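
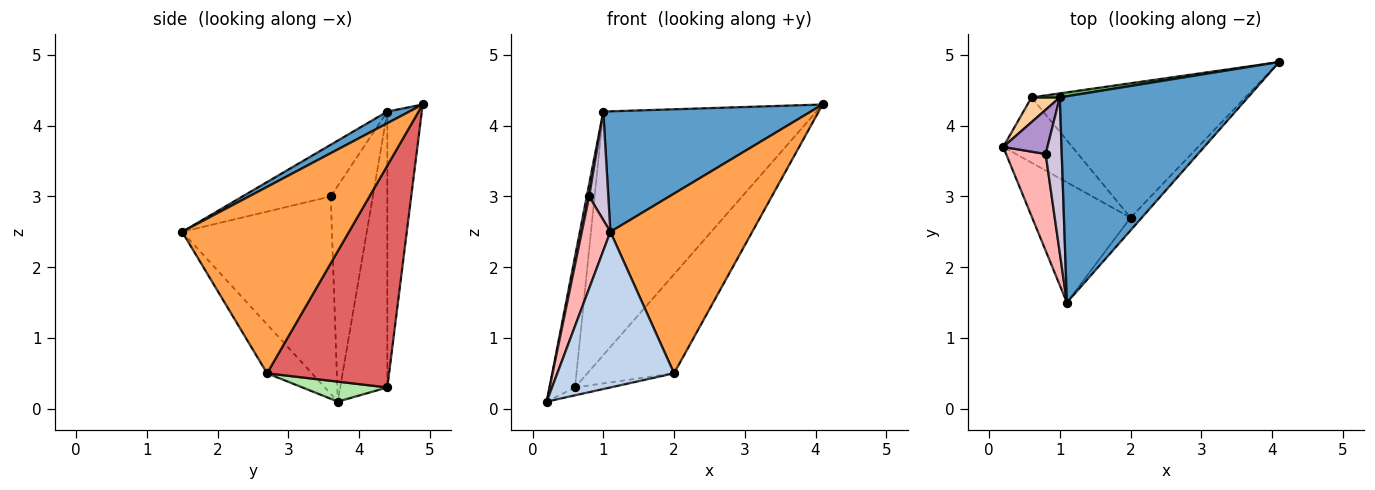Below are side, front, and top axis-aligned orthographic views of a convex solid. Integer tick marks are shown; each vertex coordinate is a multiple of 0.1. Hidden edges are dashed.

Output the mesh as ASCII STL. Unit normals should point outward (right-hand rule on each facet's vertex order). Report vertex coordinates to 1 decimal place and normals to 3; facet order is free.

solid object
 facet normal 0.053 -0.504 0.862
  outer loop
   vertex 1.0 4.4 4.2
   vertex 1.1 1.5 2.5
   vertex 4.1 4.9 4.3
  endloop
 endfacet
 facet normal -0.291 -0.757 -0.585
  outer loop
   vertex 2.0 2.7 0.5
   vertex 1.1 1.5 2.5
   vertex 0.2 3.7 0.1
  endloop
 endfacet
 facet normal 0.761 -0.647 -0.046
  outer loop
   vertex 2.0 2.7 0.5
   vertex 4.1 4.9 4.3
   vertex 1.1 1.5 2.5
  endloop
 endfacet
 facet normal -0.876 0.475 0.090
  outer loop
   vertex 0.6 4.4 0.3
   vertex 0.2 3.7 0.1
   vertex 1.0 4.4 4.2
  endloop
 endfacet
 facet normal -0.160 0.987 0.016
  outer loop
   vertex 0.6 4.4 0.3
   vertex 1.0 4.4 4.2
   vertex 4.1 4.9 4.3
  endloop
 endfacet
 facet normal 0.276 0.115 -0.954
  outer loop
   vertex 0.6 4.4 0.3
   vertex 2.0 2.7 0.5
   vertex 0.2 3.7 0.1
  endloop
 endfacet
 facet normal 0.641 0.455 -0.618
  outer loop
   vertex 0.6 4.4 0.3
   vertex 4.1 4.9 4.3
   vertex 2.0 2.7 0.5
  endloop
 endfacet
 facet normal -0.964 -0.184 0.193
  outer loop
   vertex 0.8 3.6 3.0
   vertex 0.2 3.7 0.1
   vertex 1.1 1.5 2.5
  endloop
 endfacet
 facet normal -0.978 -0.056 0.200
  outer loop
   vertex 0.8 3.6 3.0
   vertex 1.0 4.4 4.2
   vertex 0.2 3.7 0.1
  endloop
 endfacet
 facet normal -0.935 -0.203 0.291
  outer loop
   vertex 0.8 3.6 3.0
   vertex 1.1 1.5 2.5
   vertex 1.0 4.4 4.2
  endloop
 endfacet
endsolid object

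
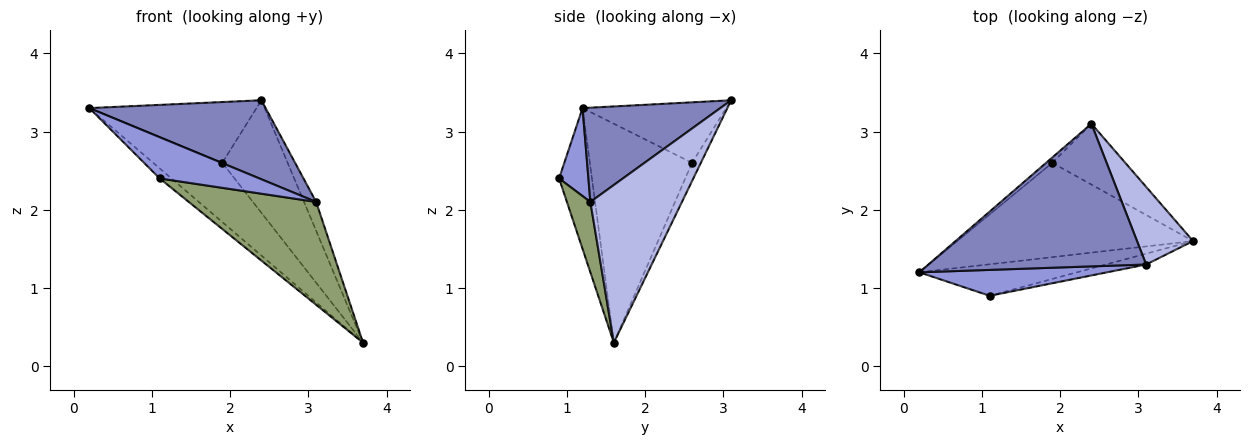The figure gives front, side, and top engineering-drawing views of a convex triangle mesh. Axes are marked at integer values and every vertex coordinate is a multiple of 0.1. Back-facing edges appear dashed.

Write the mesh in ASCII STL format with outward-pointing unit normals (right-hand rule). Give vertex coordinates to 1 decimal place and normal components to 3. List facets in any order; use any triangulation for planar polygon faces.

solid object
 facet normal -0.648 0.232 -0.725
  outer loop
   vertex 1.1 0.9 2.4
   vertex 0.2 1.2 3.3
   vertex 3.7 1.6 0.3
  endloop
 endfacet
 facet normal 0.354 -0.453 0.818
  outer loop
   vertex 3.1 1.3 2.1
   vertex 2.4 3.1 3.4
   vertex 0.2 1.2 3.3
  endloop
 endfacet
 facet normal 0.242 -0.822 0.516
  outer loop
   vertex 3.1 1.3 2.1
   vertex 0.2 1.2 3.3
   vertex 1.1 0.9 2.4
  endloop
 endfacet
 facet normal 0.935 0.124 0.332
  outer loop
   vertex 3.1 1.3 2.1
   vertex 3.7 1.6 0.3
   vertex 2.4 3.1 3.4
  endloop
 endfacet
 facet normal 0.180 -0.978 -0.103
  outer loop
   vertex 3.1 1.3 2.1
   vertex 1.1 0.9 2.4
   vertex 3.7 1.6 0.3
  endloop
 endfacet
 facet normal -0.618 0.418 -0.666
  outer loop
   vertex 1.9 2.6 2.6
   vertex 3.7 1.6 0.3
   vertex 0.2 1.2 3.3
  endloop
 endfacet
 facet normal -0.650 0.757 -0.066
  outer loop
   vertex 1.9 2.6 2.6
   vertex 0.2 1.2 3.3
   vertex 2.4 3.1 3.4
  endloop
 endfacet
 facet normal -0.118 0.874 -0.472
  outer loop
   vertex 1.9 2.6 2.6
   vertex 2.4 3.1 3.4
   vertex 3.7 1.6 0.3
  endloop
 endfacet
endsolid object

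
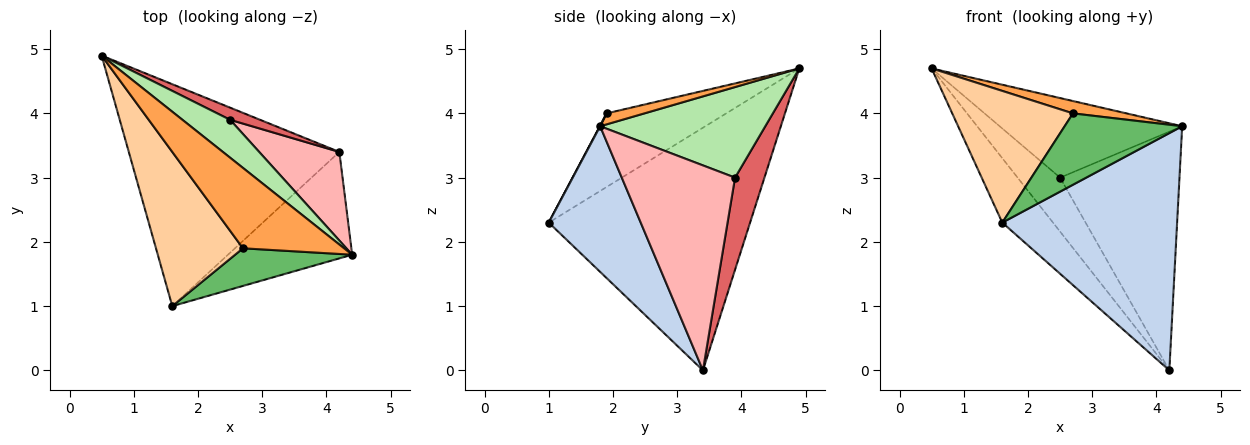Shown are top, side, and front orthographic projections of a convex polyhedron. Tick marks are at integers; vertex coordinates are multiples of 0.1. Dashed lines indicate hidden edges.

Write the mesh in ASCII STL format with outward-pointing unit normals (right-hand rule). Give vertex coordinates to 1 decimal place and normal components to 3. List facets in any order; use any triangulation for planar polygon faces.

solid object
 facet normal -0.742 0.187 -0.644
  outer loop
   vertex 4.2 3.4 0.0
   vertex 1.6 1.0 2.3
   vertex 0.5 4.9 4.7
  endloop
 endfacet
 facet normal 0.433 -0.823 -0.369
  outer loop
   vertex 4.2 3.4 0.0
   vertex 4.4 1.8 3.8
   vertex 1.6 1.0 2.3
  endloop
 endfacet
 facet normal 0.107 -0.151 0.983
  outer loop
   vertex 2.7 1.9 4.0
   vertex 4.4 1.8 3.8
   vertex 0.5 4.9 4.7
  endloop
 endfacet
 facet normal -0.541 -0.546 0.639
  outer loop
   vertex 2.7 1.9 4.0
   vertex 0.5 4.9 4.7
   vertex 1.6 1.0 2.3
  endloop
 endfacet
 facet normal 0.003 -0.885 0.466
  outer loop
   vertex 2.7 1.9 4.0
   vertex 1.6 1.0 2.3
   vertex 4.4 1.8 3.8
  endloop
 endfacet
 facet normal 0.633 0.699 0.333
  outer loop
   vertex 2.5 3.9 3.0
   vertex 0.5 4.9 4.7
   vertex 4.4 1.8 3.8
  endloop
 endfacet
 facet normal 0.559 0.809 0.182
  outer loop
   vertex 2.5 3.9 3.0
   vertex 4.2 3.4 0.0
   vertex 0.5 4.9 4.7
  endloop
 endfacet
 facet normal 0.665 0.700 0.260
  outer loop
   vertex 2.5 3.9 3.0
   vertex 4.4 1.8 3.8
   vertex 4.2 3.4 0.0
  endloop
 endfacet
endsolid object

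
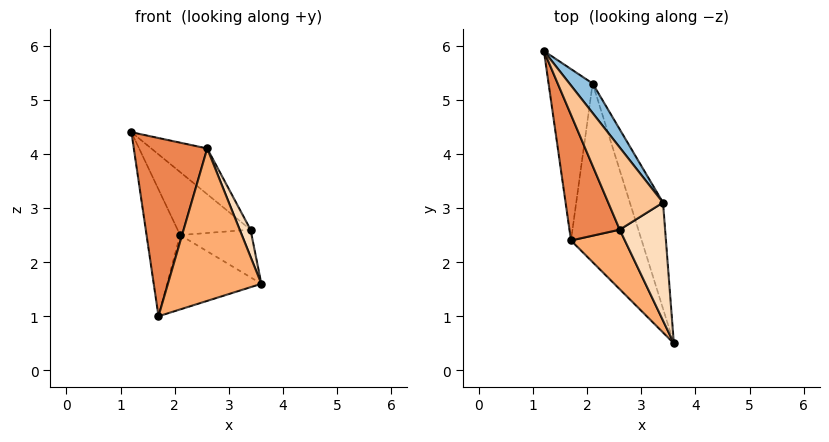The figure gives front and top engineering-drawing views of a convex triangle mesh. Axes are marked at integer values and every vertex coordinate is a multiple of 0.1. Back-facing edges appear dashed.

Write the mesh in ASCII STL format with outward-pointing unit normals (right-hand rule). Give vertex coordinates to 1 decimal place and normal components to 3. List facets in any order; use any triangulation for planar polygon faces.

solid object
 facet normal -0.793 0.363 -0.490
  outer loop
   vertex 2.1 5.3 2.5
   vertex 1.7 2.4 1.0
   vertex 1.2 5.9 4.4
  endloop
 endfacet
 facet normal 0.832 0.502 0.235
  outer loop
   vertex 2.1 5.3 2.5
   vertex 1.2 5.9 4.4
   vertex 3.4 3.1 2.6
  endloop
 endfacet
 facet normal 0.560 0.318 -0.765
  outer loop
   vertex 2.1 5.3 2.5
   vertex 3.6 0.5 1.6
   vertex 1.7 2.4 1.0
  endloop
 endfacet
 facet normal 0.607 0.326 -0.725
  outer loop
   vertex 2.1 5.3 2.5
   vertex 3.4 3.1 2.6
   vertex 3.6 0.5 1.6
  endloop
 endfacet
 facet normal -0.875 -0.396 0.279
  outer loop
   vertex 2.6 2.6 4.1
   vertex 1.2 5.9 4.4
   vertex 1.7 2.4 1.0
  endloop
 endfacet
 facet normal -0.723 -0.644 0.251
  outer loop
   vertex 2.6 2.6 4.1
   vertex 1.7 2.4 1.0
   vertex 3.6 0.5 1.6
  endloop
 endfacet
 facet normal 0.800 0.292 0.524
  outer loop
   vertex 2.6 2.6 4.1
   vertex 3.4 3.1 2.6
   vertex 1.2 5.9 4.4
  endloop
 endfacet
 facet normal 0.891 -0.101 0.442
  outer loop
   vertex 2.6 2.6 4.1
   vertex 3.6 0.5 1.6
   vertex 3.4 3.1 2.6
  endloop
 endfacet
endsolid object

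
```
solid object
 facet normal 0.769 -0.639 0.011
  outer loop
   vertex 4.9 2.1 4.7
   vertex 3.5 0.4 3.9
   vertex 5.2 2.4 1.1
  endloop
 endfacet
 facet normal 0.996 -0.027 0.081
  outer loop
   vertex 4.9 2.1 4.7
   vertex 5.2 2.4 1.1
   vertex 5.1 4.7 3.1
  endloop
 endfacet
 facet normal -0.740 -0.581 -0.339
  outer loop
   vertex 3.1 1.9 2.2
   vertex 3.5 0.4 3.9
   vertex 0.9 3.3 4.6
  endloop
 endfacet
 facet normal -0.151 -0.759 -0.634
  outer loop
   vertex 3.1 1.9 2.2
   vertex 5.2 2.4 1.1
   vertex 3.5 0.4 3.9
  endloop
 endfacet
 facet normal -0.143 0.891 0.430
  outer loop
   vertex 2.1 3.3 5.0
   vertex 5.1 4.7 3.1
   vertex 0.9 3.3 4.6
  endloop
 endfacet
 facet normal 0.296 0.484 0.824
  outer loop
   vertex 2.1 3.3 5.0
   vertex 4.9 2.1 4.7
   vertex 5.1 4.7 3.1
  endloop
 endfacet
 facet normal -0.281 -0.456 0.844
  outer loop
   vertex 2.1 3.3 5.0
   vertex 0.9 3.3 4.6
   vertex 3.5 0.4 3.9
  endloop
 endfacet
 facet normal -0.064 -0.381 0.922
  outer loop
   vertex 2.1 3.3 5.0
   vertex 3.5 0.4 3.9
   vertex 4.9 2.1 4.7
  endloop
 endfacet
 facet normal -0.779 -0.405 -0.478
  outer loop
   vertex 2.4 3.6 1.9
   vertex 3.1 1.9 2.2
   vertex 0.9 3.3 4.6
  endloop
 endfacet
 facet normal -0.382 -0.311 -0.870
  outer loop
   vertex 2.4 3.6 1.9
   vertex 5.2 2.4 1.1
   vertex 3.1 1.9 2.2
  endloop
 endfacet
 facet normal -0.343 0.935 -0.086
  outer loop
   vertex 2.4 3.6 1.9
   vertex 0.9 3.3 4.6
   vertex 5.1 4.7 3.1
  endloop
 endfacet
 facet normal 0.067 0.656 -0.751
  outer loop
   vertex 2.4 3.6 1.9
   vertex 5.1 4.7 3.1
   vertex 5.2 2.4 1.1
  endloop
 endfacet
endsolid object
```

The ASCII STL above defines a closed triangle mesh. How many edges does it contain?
18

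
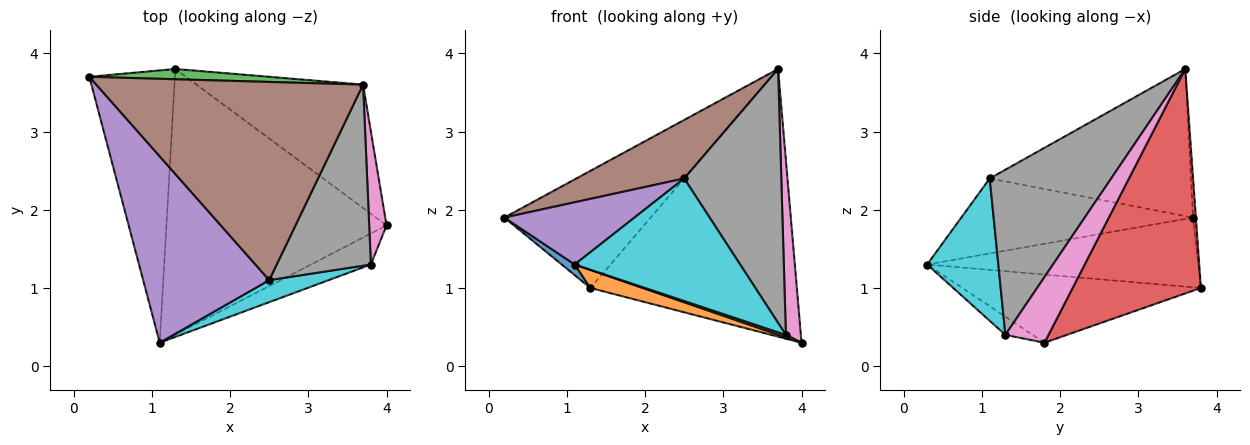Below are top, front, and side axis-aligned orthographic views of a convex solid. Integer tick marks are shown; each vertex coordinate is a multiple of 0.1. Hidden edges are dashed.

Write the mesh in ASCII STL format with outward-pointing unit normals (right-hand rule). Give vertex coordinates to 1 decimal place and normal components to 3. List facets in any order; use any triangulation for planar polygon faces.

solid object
 facet normal -0.631 -0.030 -0.775
  outer loop
   vertex 1.3 3.8 1.0
   vertex 1.1 0.3 1.3
   vertex 0.2 3.7 1.9
  endloop
 endfacet
 facet normal -0.295 -0.065 -0.953
  outer loop
   vertex 1.3 3.8 1.0
   vertex 4.0 1.8 0.3
   vertex 1.1 0.3 1.3
  endloop
 endfacet
 facet normal -0.019 0.996 0.087
  outer loop
   vertex 1.3 3.8 1.0
   vertex 0.2 3.7 1.9
   vertex 3.7 3.6 3.8
  endloop
 endfacet
 facet normal 0.491 0.791 -0.365
  outer loop
   vertex 1.3 3.8 1.0
   vertex 3.7 3.6 3.8
   vertex 4.0 1.8 0.3
  endloop
 endfacet
 facet normal -0.491 -0.276 0.826
  outer loop
   vertex 2.5 1.1 2.4
   vertex 0.2 3.7 1.9
   vertex 1.1 0.3 1.3
  endloop
 endfacet
 facet normal -0.467 -0.250 0.848
  outer loop
   vertex 2.5 1.1 2.4
   vertex 3.7 3.6 3.8
   vertex 0.2 3.7 1.9
  endloop
 endfacet
 facet normal 0.917 -0.318 0.242
  outer loop
   vertex 3.8 1.3 0.4
   vertex 4.0 1.8 0.3
   vertex 3.7 3.6 3.8
  endloop
 endfacet
 facet normal 0.714 -0.570 0.407
  outer loop
   vertex 3.8 1.3 0.4
   vertex 3.7 3.6 3.8
   vertex 2.5 1.1 2.4
  endloop
 endfacet
 facet normal -0.290 -0.075 -0.954
  outer loop
   vertex 3.8 1.3 0.4
   vertex 1.1 0.3 1.3
   vertex 4.0 1.8 0.3
  endloop
 endfacet
 facet normal 0.390 -0.906 0.163
  outer loop
   vertex 3.8 1.3 0.4
   vertex 2.5 1.1 2.4
   vertex 1.1 0.3 1.3
  endloop
 endfacet
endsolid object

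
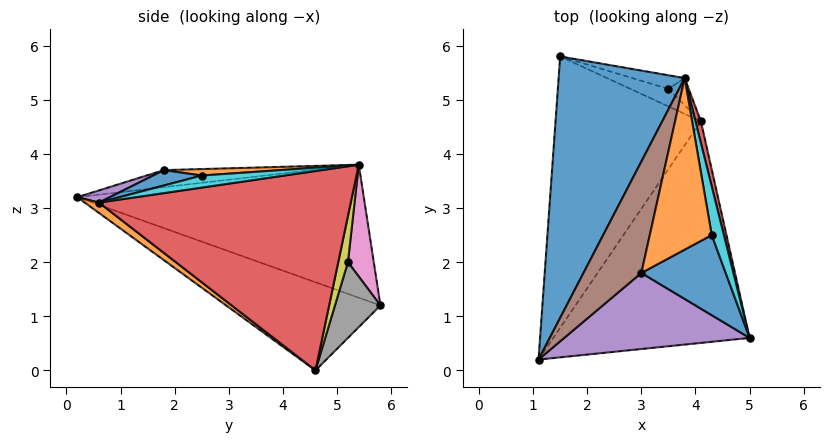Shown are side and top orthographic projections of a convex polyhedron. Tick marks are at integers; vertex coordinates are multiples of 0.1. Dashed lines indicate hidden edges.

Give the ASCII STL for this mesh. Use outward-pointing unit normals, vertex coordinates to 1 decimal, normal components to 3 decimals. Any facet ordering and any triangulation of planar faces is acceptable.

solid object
 facet normal -0.696 0.285 0.659
  outer loop
   vertex 3.8 5.4 3.8
   vertex 1.5 5.8 1.2
   vertex 1.1 0.2 3.2
  endloop
 endfacet
 facet normal 0.042 -0.606 -0.794
  outer loop
   vertex 4.1 4.6 0.0
   vertex 5.0 0.6 3.1
   vertex 1.1 0.2 3.2
  endloop
 endfacet
 facet normal -0.501 -0.259 -0.826
  outer loop
   vertex 4.1 4.6 0.0
   vertex 1.1 0.2 3.2
   vertex 1.5 5.8 1.2
  endloop
 endfacet
 facet normal 0.971 0.239 0.026
  outer loop
   vertex 4.1 4.6 0.0
   vertex 3.8 5.4 3.8
   vertex 5.0 0.6 3.1
  endloop
 endfacet
 facet normal 0.061 -0.363 0.930
  outer loop
   vertex 3.0 1.8 3.7
   vertex 1.1 0.2 3.2
   vertex 5.0 0.6 3.1
  endloop
 endfacet
 facet normal -0.283 0.036 0.959
  outer loop
   vertex 3.0 1.8 3.7
   vertex 3.8 5.4 3.8
   vertex 1.1 0.2 3.2
  endloop
 endfacet
 facet normal 0.342 0.926 -0.160
  outer loop
   vertex 3.5 5.2 2.0
   vertex 1.5 5.8 1.2
   vertex 3.8 5.4 3.8
  endloop
 endfacet
 facet normal 0.346 0.922 -0.173
  outer loop
   vertex 3.5 5.2 2.0
   vertex 4.1 4.6 0.0
   vertex 1.5 5.8 1.2
  endloop
 endfacet
 facet normal 0.370 0.915 -0.163
  outer loop
   vertex 3.5 5.2 2.0
   vertex 3.8 5.4 3.8
   vertex 4.1 4.6 0.0
  endloop
 endfacet
 facet normal 0.702 0.072 0.709
  outer loop
   vertex 4.3 2.5 3.6
   vertex 5.0 0.6 3.1
   vertex 3.8 5.4 3.8
  endloop
 endfacet
 facet normal 0.176 -0.189 0.966
  outer loop
   vertex 4.3 2.5 3.6
   vertex 3.0 1.8 3.7
   vertex 5.0 0.6 3.1
  endloop
 endfacet
 facet normal 0.104 -0.051 0.993
  outer loop
   vertex 4.3 2.5 3.6
   vertex 3.8 5.4 3.8
   vertex 3.0 1.8 3.7
  endloop
 endfacet
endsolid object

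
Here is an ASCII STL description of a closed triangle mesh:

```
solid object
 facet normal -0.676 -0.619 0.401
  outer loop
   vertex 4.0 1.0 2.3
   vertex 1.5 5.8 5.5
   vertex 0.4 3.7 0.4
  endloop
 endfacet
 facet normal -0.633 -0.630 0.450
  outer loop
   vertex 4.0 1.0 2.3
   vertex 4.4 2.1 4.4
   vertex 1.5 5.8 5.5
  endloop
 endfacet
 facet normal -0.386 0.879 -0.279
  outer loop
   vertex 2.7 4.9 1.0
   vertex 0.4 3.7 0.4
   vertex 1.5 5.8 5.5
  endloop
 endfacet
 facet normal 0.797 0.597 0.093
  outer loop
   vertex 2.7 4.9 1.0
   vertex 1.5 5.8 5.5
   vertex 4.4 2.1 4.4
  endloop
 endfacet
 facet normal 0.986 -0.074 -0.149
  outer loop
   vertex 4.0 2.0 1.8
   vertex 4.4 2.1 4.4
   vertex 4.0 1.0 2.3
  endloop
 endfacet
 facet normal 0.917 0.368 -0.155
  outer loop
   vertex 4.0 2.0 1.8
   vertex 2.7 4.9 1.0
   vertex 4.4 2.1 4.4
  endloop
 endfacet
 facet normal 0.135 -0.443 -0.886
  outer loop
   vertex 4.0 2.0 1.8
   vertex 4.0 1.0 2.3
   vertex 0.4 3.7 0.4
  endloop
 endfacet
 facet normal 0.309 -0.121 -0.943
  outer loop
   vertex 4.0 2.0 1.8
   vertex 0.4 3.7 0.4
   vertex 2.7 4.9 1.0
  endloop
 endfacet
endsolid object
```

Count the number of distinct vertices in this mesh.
6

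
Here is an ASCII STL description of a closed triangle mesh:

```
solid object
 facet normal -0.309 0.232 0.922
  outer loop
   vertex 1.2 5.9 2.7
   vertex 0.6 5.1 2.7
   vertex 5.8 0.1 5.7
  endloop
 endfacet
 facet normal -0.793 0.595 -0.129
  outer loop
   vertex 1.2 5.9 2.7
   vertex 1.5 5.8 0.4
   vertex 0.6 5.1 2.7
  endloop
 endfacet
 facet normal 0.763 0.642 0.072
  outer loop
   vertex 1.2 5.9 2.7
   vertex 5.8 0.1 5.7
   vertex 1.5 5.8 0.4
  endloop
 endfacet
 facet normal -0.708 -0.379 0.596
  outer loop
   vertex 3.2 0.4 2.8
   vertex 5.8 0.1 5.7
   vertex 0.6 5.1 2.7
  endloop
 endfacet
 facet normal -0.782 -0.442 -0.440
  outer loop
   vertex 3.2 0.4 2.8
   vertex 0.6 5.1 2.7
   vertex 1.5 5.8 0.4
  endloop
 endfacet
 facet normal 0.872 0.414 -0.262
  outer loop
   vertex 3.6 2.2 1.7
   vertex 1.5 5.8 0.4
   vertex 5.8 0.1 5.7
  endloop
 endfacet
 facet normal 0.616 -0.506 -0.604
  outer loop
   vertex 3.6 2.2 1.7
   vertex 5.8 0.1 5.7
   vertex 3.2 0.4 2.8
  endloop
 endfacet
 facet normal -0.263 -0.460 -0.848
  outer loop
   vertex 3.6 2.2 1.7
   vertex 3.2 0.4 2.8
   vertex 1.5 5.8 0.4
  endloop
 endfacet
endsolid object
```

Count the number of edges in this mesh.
12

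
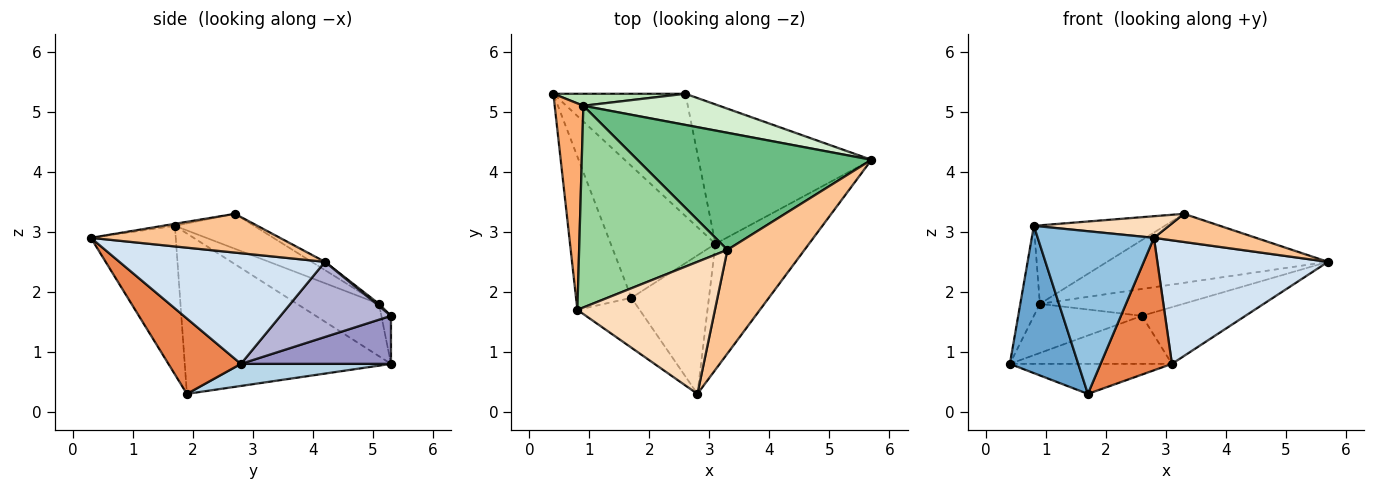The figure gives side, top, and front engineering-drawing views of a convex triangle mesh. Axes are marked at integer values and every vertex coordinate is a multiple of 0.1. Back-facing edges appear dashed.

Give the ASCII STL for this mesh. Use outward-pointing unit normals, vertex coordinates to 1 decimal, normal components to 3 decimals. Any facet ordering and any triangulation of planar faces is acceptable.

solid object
 facet normal -0.902 -0.299 -0.311
  outer loop
   vertex 0.8 1.7 3.1
   vertex 0.4 5.3 0.8
   vertex 1.7 1.9 0.3
  endloop
 endfacet
 facet normal -0.573 -0.784 -0.240
  outer loop
   vertex 0.8 1.7 3.1
   vertex 1.7 1.9 0.3
   vertex 2.8 0.3 2.9
  endloop
 endfacet
 facet normal 0.201 0.217 -0.955
  outer loop
   vertex 3.1 2.8 0.8
   vertex 1.7 1.9 0.3
   vertex 0.4 5.3 0.8
  endloop
 endfacet
 facet normal 0.645 -0.535 -0.545
  outer loop
   vertex 3.1 2.8 0.8
   vertex 5.7 4.2 2.5
   vertex 2.8 0.3 2.9
  endloop
 endfacet
 facet normal 0.575 -0.566 -0.591
  outer loop
   vertex 3.1 2.8 0.8
   vertex 2.8 0.3 2.9
   vertex 1.7 1.9 0.3
  endloop
 endfacet
 facet normal -0.858 0.205 0.470
  outer loop
   vertex 0.9 5.1 1.8
   vertex 0.4 5.3 0.8
   vertex 0.8 1.7 3.1
  endloop
 endfacet
 facet normal 0.437 -0.236 0.868
  outer loop
   vertex 3.3 2.7 3.3
   vertex 2.8 0.3 2.9
   vertex 5.7 4.2 2.5
  endloop
 endfacet
 facet normal -0.014 -0.161 0.987
  outer loop
   vertex 3.3 2.7 3.3
   vertex 0.8 1.7 3.1
   vertex 2.8 0.3 2.9
  endloop
 endfacet
 facet normal -0.030 0.508 0.861
  outer loop
   vertex 3.3 2.7 3.3
   vertex 5.7 4.2 2.5
   vertex 0.9 5.1 1.8
  endloop
 endfacet
 facet normal -0.215 0.354 0.910
  outer loop
   vertex 3.3 2.7 3.3
   vertex 0.9 5.1 1.8
   vertex 0.8 1.7 3.1
  endloop
 endfacet
 facet normal -0.086 0.968 0.237
  outer loop
   vertex 2.6 5.3 1.6
   vertex 0.4 5.3 0.8
   vertex 0.9 5.1 1.8
  endloop
 endfacet
 facet normal 0.012 0.653 0.757
  outer loop
   vertex 2.6 5.3 1.6
   vertex 0.9 5.1 1.8
   vertex 5.7 4.2 2.5
  endloop
 endfacet
 facet normal 0.321 0.346 -0.882
  outer loop
   vertex 2.6 5.3 1.6
   vertex 3.1 2.8 0.8
   vertex 0.4 5.3 0.8
  endloop
 endfacet
 facet normal 0.374 0.350 -0.859
  outer loop
   vertex 2.6 5.3 1.6
   vertex 5.7 4.2 2.5
   vertex 3.1 2.8 0.8
  endloop
 endfacet
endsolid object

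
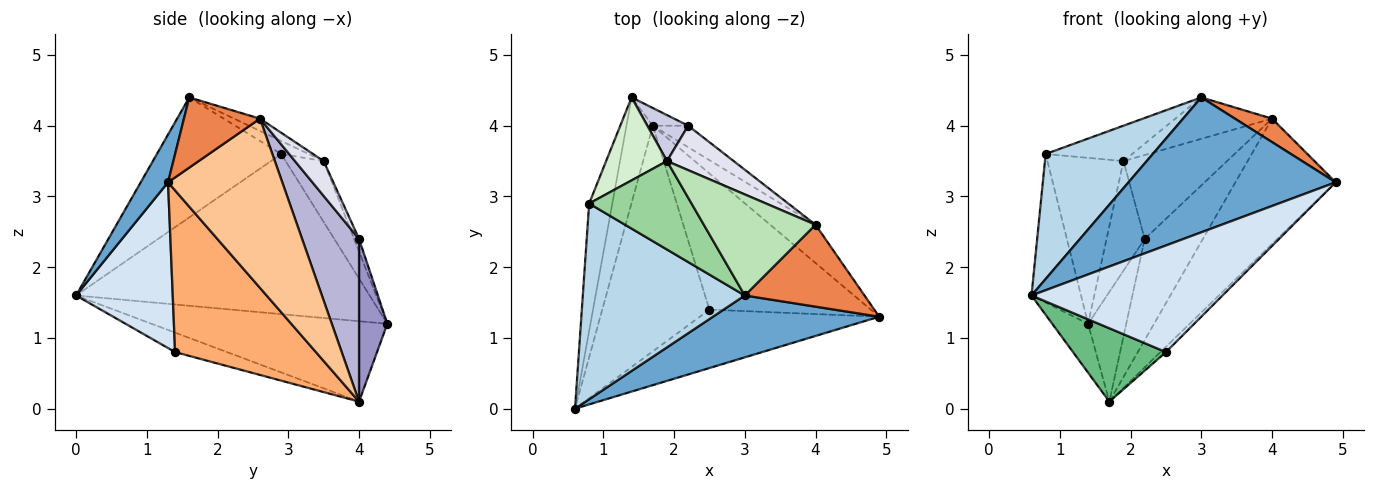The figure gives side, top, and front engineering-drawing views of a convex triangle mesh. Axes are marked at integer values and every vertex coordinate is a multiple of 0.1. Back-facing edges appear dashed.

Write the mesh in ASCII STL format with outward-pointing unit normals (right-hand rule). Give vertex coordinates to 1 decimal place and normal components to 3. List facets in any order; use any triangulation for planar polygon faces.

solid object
 facet normal 0.119 -0.903 0.414
  outer loop
   vertex 3.0 1.6 4.4
   vertex 0.6 0.0 1.6
   vertex 4.9 1.3 3.2
  endloop
 endfacet
 facet normal -0.976 0.165 -0.141
  outer loop
   vertex 0.8 2.9 3.6
   vertex 1.4 4.4 1.2
   vertex 0.6 0.0 1.6
  endloop
 endfacet
 facet normal -0.530 -0.456 0.715
  outer loop
   vertex 0.8 2.9 3.6
   vertex 0.6 0.0 1.6
   vertex 3.0 1.6 4.4
  endloop
 endfacet
 facet normal 0.406 -0.802 -0.439
  outer loop
   vertex 2.5 1.4 0.8
   vertex 4.9 1.3 3.2
   vertex 0.6 0.0 1.6
  endloop
 endfacet
 facet normal 0.491 -0.240 0.837
  outer loop
   vertex 4.0 2.6 4.1
   vertex 3.0 1.6 4.4
   vertex 4.9 1.3 3.2
  endloop
 endfacet
 facet normal 0.707 0.028 -0.706
  outer loop
   vertex 1.7 4.0 0.1
   vertex 4.9 1.3 3.2
   vertex 2.5 1.4 0.8
  endloop
 endfacet
 facet normal 0.737 0.647 -0.197
  outer loop
   vertex 1.7 4.0 0.1
   vertex 4.0 2.6 4.1
   vertex 4.9 1.3 3.2
  endloop
 endfacet
 facet normal -0.940 0.143 -0.308
  outer loop
   vertex 1.7 4.0 0.1
   vertex 0.6 0.0 1.6
   vertex 1.4 4.4 1.2
  endloop
 endfacet
 facet normal -0.170 -0.305 -0.937
  outer loop
   vertex 1.7 4.0 0.1
   vertex 2.5 1.4 0.8
   vertex 0.6 0.0 1.6
  endloop
 endfacet
 facet normal -0.117 0.369 0.922
  outer loop
   vertex 1.9 3.5 3.5
   vertex 0.8 2.9 3.6
   vertex 3.0 1.6 4.4
  endloop
 endfacet
 facet normal -0.101 0.377 0.920
  outer loop
   vertex 1.9 3.5 3.5
   vertex 3.0 1.6 4.4
   vertex 4.0 2.6 4.1
  endloop
 endfacet
 facet normal -0.408 0.816 0.408
  outer loop
   vertex 1.9 3.5 3.5
   vertex 1.4 4.4 1.2
   vertex 0.8 2.9 3.6
  endloop
 endfacet
 facet normal 0.591 0.796 -0.128
  outer loop
   vertex 2.2 4.0 2.4
   vertex 1.7 4.0 0.1
   vertex 1.4 4.4 1.2
  endloop
 endfacet
 facet normal 0.692 0.707 -0.150
  outer loop
   vertex 2.2 4.0 2.4
   vertex 4.0 2.6 4.1
   vertex 1.7 4.0 0.1
  endloop
 endfacet
 facet normal -0.118 0.916 0.384
  outer loop
   vertex 2.2 4.0 2.4
   vertex 1.4 4.4 1.2
   vertex 1.9 3.5 3.5
  endloop
 endfacet
 facet normal 0.238 0.858 0.455
  outer loop
   vertex 2.2 4.0 2.4
   vertex 1.9 3.5 3.5
   vertex 4.0 2.6 4.1
  endloop
 endfacet
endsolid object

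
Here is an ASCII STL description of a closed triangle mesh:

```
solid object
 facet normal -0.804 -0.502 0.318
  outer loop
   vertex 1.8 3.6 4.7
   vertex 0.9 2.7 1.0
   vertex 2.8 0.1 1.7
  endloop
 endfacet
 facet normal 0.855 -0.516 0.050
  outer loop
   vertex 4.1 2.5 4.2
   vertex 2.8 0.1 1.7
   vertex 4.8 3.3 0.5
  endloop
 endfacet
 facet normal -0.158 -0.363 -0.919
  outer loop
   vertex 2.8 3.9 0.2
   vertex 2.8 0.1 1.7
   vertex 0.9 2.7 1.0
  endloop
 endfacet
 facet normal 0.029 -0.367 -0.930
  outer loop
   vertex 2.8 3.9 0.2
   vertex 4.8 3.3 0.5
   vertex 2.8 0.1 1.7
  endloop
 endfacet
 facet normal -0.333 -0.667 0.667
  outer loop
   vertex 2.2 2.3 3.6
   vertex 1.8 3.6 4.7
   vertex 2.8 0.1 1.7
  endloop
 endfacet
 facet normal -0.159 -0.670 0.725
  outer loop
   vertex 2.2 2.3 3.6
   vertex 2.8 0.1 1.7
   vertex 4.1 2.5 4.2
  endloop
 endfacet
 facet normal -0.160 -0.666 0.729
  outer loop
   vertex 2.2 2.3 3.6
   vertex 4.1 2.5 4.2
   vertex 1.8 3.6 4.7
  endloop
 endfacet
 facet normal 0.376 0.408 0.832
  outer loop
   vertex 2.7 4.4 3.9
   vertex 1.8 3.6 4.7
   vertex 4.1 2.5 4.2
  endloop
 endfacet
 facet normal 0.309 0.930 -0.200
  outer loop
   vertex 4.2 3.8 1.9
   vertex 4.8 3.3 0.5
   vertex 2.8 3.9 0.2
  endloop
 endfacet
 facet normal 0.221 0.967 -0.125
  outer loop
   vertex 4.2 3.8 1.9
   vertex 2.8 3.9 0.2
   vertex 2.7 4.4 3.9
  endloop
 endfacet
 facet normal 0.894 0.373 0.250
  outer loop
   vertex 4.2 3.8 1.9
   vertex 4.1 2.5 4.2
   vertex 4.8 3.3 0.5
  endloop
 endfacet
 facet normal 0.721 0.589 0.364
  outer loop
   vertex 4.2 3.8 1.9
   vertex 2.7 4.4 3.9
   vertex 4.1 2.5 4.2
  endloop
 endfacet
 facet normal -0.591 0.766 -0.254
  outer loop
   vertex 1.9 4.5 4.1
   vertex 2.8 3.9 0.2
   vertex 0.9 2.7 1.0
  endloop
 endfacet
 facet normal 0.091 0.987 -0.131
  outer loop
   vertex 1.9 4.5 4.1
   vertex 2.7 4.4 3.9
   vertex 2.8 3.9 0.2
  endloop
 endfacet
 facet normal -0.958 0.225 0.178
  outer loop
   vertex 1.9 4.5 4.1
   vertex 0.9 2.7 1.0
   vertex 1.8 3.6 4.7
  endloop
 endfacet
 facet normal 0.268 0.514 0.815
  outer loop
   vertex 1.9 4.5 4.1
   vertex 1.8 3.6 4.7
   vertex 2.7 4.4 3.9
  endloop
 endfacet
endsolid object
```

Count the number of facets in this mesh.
16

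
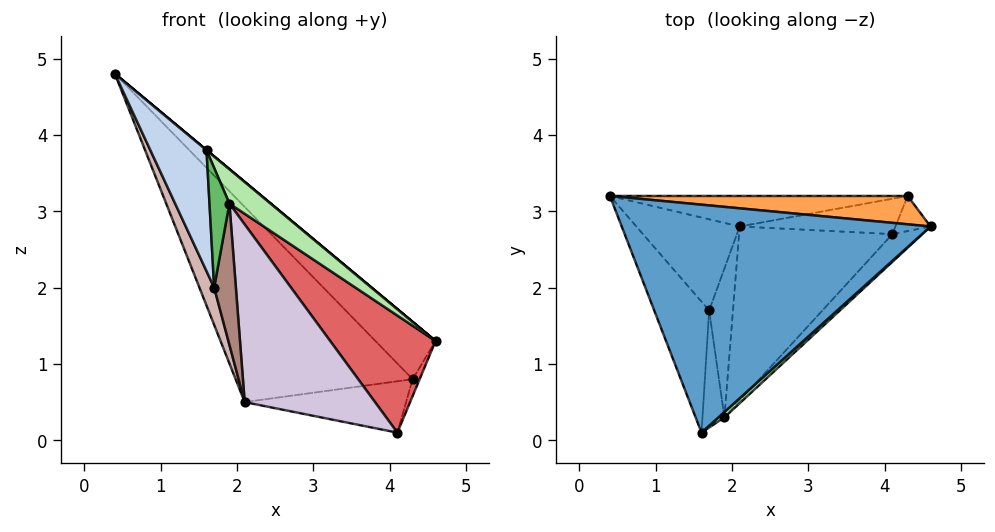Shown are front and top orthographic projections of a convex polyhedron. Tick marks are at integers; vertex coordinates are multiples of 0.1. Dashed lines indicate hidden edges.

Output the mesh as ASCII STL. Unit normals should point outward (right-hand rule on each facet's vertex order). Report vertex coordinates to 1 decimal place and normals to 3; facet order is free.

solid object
 facet normal 0.640 0.000 0.768
  outer loop
   vertex 1.6 0.1 3.8
   vertex 4.6 2.8 1.3
   vertex 0.4 3.2 4.8
  endloop
 endfacet
 facet normal -0.921 -0.264 -0.286
  outer loop
   vertex 1.7 1.7 2.0
   vertex 1.6 0.1 3.8
   vertex 0.4 3.2 4.8
  endloop
 endfacet
 facet normal 0.414 0.816 0.404
  outer loop
   vertex 4.3 3.2 0.8
   vertex 0.4 3.2 4.8
   vertex 4.6 2.8 1.3
  endloop
 endfacet
 facet normal 0.901 0.187 -0.391
  outer loop
   vertex 4.3 3.2 0.8
   vertex 4.6 2.8 1.3
   vertex 4.1 2.7 0.1
  endloop
 endfacet
 facet normal -0.756 -0.468 -0.458
  outer loop
   vertex 1.9 0.3 3.1
   vertex 1.6 0.1 3.8
   vertex 1.7 1.7 2.0
  endloop
 endfacet
 facet normal 0.713 -0.693 0.108
  outer loop
   vertex 1.9 0.3 3.1
   vertex 4.6 2.8 1.3
   vertex 1.6 0.1 3.8
  endloop
 endfacet
 facet normal 0.599 -0.779 -0.185
  outer loop
   vertex 1.9 0.3 3.1
   vertex 4.1 2.7 0.1
   vertex 4.6 2.8 1.3
  endloop
 endfacet
 facet normal -0.072 0.821 -0.566
  outer loop
   vertex 2.1 2.8 0.5
   vertex 4.3 3.2 0.8
   vertex 4.1 2.7 0.1
  endloop
 endfacet
 facet normal -0.157 0.976 -0.153
  outer loop
   vertex 2.1 2.8 0.5
   vertex 0.4 3.2 4.8
   vertex 4.3 3.2 0.8
  endloop
 endfacet
 facet normal -0.173 -0.703 -0.690
  outer loop
   vertex 2.1 2.8 0.5
   vertex 4.1 2.7 0.1
   vertex 1.9 0.3 3.1
  endloop
 endfacet
 facet normal -0.638 -0.530 -0.559
  outer loop
   vertex 2.1 2.8 0.5
   vertex 1.9 0.3 3.1
   vertex 1.7 1.7 2.0
  endloop
 endfacet
 facet normal -0.925 -0.144 -0.352
  outer loop
   vertex 2.1 2.8 0.5
   vertex 1.7 1.7 2.0
   vertex 0.4 3.2 4.8
  endloop
 endfacet
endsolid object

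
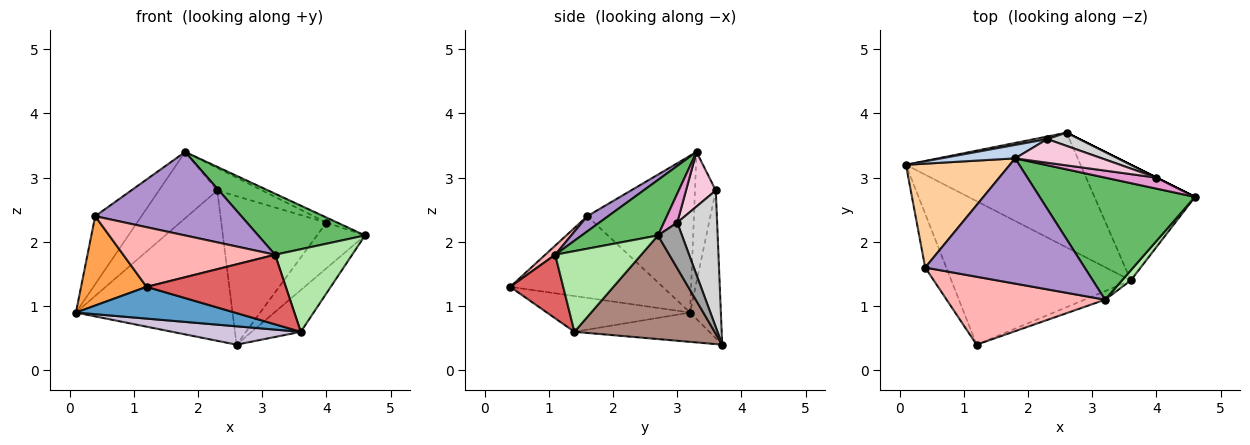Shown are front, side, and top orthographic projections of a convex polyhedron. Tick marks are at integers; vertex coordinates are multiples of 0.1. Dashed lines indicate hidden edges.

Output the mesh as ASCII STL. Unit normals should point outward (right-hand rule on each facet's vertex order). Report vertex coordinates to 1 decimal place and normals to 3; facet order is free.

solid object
 facet normal -0.191 -0.212 -0.958
  outer loop
   vertex 3.6 1.4 0.6
   vertex 1.2 0.4 1.3
   vertex 0.1 3.2 0.9
  endloop
 endfacet
 facet normal -0.330 0.925 0.187
  outer loop
   vertex 2.3 3.6 2.8
   vertex 0.1 3.2 0.9
   vertex 1.8 3.3 3.4
  endloop
 endfacet
 facet normal -0.894 -0.384 -0.231
  outer loop
   vertex 0.4 1.6 2.4
   vertex 0.1 3.2 0.9
   vertex 1.2 0.4 1.3
  endloop
 endfacet
 facet normal -0.784 0.340 0.519
  outer loop
   vertex 0.4 1.6 2.4
   vertex 1.8 3.3 3.4
   vertex 0.1 3.2 0.9
  endloop
 endfacet
 facet normal 0.304 -0.426 0.852
  outer loop
   vertex 3.2 1.1 1.8
   vertex 4.6 2.7 2.1
   vertex 1.8 3.3 3.4
  endloop
 endfacet
 facet normal 0.742 -0.665 0.081
  outer loop
   vertex 3.2 1.1 1.8
   vertex 3.6 1.4 0.6
   vertex 4.6 2.7 2.1
  endloop
 endfacet
 facet normal 0.354 -0.928 -0.114
  outer loop
   vertex 3.2 1.1 1.8
   vertex 1.2 0.4 1.3
   vertex 3.6 1.4 0.6
  endloop
 endfacet
 facet normal 0.043 -0.659 0.751
  outer loop
   vertex 3.2 1.1 1.8
   vertex 0.4 1.6 2.4
   vertex 1.2 0.4 1.3
  endloop
 endfacet
 facet normal 0.079 -0.553 0.829
  outer loop
   vertex 3.2 1.1 1.8
   vertex 1.8 3.3 3.4
   vertex 0.4 1.6 2.4
  endloop
 endfacet
 facet normal -0.164 -0.156 -0.974
  outer loop
   vertex 2.6 3.7 0.4
   vertex 3.6 1.4 0.6
   vertex 0.1 3.2 0.9
  endloop
 endfacet
 facet normal 0.696 0.244 -0.675
  outer loop
   vertex 2.6 3.7 0.4
   vertex 4.6 2.7 2.1
   vertex 3.6 1.4 0.6
  endloop
 endfacet
 facet normal -0.193 0.981 0.017
  outer loop
   vertex 2.6 3.7 0.4
   vertex 0.1 3.2 0.9
   vertex 2.3 3.6 2.8
  endloop
 endfacet
 facet normal 0.455 0.371 0.809
  outer loop
   vertex 4.0 3.0 2.3
   vertex 1.8 3.3 3.4
   vertex 4.6 2.7 2.1
  endloop
 endfacet
 facet normal 0.415 0.627 0.659
  outer loop
   vertex 4.0 3.0 2.3
   vertex 2.3 3.6 2.8
   vertex 1.8 3.3 3.4
  endloop
 endfacet
 facet normal 0.447 0.894 0.000
  outer loop
   vertex 4.0 3.0 2.3
   vertex 4.6 2.7 2.1
   vertex 2.6 3.7 0.4
  endloop
 endfacet
 facet normal 0.353 0.932 0.083
  outer loop
   vertex 4.0 3.0 2.3
   vertex 2.6 3.7 0.4
   vertex 2.3 3.6 2.8
  endloop
 endfacet
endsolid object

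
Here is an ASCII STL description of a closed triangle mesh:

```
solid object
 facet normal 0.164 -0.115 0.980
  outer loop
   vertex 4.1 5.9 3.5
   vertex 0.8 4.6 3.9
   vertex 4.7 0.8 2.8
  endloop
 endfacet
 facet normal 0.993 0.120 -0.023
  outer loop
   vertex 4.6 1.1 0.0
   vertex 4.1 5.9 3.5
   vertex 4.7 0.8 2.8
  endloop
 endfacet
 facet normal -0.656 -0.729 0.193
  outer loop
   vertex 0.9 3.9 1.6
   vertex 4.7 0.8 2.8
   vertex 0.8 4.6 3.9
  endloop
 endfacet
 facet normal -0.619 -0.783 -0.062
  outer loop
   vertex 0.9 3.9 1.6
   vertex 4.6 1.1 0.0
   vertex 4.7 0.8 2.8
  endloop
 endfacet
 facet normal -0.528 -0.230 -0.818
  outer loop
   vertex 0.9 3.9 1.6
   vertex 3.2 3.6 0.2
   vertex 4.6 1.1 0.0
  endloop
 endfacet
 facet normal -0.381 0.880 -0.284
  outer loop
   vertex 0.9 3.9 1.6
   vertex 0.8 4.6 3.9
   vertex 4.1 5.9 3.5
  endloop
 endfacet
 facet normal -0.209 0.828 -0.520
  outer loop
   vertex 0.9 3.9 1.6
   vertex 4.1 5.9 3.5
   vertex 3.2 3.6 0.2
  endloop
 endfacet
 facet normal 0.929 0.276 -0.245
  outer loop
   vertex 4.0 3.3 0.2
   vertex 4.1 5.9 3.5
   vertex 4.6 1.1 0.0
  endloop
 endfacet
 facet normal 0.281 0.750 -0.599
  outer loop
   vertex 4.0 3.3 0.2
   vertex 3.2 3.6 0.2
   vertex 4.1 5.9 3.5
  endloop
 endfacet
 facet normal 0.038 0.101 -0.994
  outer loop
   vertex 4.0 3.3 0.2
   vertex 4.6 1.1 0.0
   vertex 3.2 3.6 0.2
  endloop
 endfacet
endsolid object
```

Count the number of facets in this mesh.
10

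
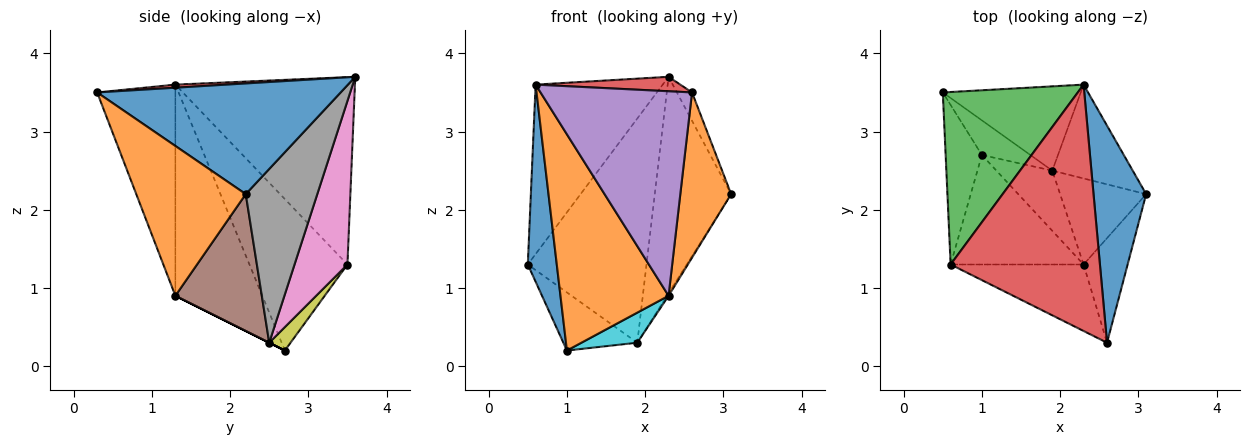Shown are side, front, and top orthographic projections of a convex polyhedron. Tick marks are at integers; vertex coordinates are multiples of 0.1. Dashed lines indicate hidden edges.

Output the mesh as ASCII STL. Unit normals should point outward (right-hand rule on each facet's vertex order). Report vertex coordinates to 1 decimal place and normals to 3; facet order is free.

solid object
 facet normal 0.902 0.056 0.429
  outer loop
   vertex 2.3 3.6 3.7
   vertex 2.6 0.3 3.5
   vertex 3.1 2.2 2.2
  endloop
 endfacet
 facet normal 0.876 -0.407 -0.258
  outer loop
   vertex 2.3 1.3 0.9
   vertex 3.1 2.2 2.2
   vertex 2.6 0.3 3.5
  endloop
 endfacet
 facet normal -0.704 0.498 0.507
  outer loop
   vertex 0.6 1.3 3.6
   vertex 2.3 3.6 3.7
   vertex 0.5 3.5 1.3
  endloop
 endfacet
 facet normal 0.021 -0.059 0.998
  outer loop
   vertex 0.6 1.3 3.6
   vertex 2.6 0.3 3.5
   vertex 2.3 3.6 3.7
  endloop
 endfacet
 facet normal -0.441 -0.854 -0.277
  outer loop
   vertex 0.6 1.3 3.6
   vertex 2.3 1.3 0.9
   vertex 2.6 0.3 3.5
  endloop
 endfacet
 facet normal 0.847 0.016 -0.532
  outer loop
   vertex 1.9 2.5 0.3
   vertex 3.1 2.2 2.2
   vertex 2.3 1.3 0.9
  endloop
 endfacet
 facet normal 0.385 0.864 -0.325
  outer loop
   vertex 1.9 2.5 0.3
   vertex 0.5 3.5 1.3
   vertex 2.3 3.6 3.7
  endloop
 endfacet
 facet normal 0.652 0.696 -0.302
  outer loop
   vertex 1.9 2.5 0.3
   vertex 2.3 3.6 3.7
   vertex 3.1 2.2 2.2
  endloop
 endfacet
 facet normal 0.241 0.834 -0.497
  outer loop
   vertex 1.0 2.7 0.2
   vertex 0.5 3.5 1.3
   vertex 1.9 2.5 0.3
  endloop
 endfacet
 facet normal 0.000 -0.447 -0.894
  outer loop
   vertex 1.0 2.7 0.2
   vertex 1.9 2.5 0.3
   vertex 2.3 1.3 0.9
  endloop
 endfacet
 facet normal -0.935 -0.276 -0.224
  outer loop
   vertex 1.0 2.7 0.2
   vertex 0.6 1.3 3.6
   vertex 0.5 3.5 1.3
  endloop
 endfacet
 facet normal -0.583 -0.725 -0.367
  outer loop
   vertex 1.0 2.7 0.2
   vertex 2.3 1.3 0.9
   vertex 0.6 1.3 3.6
  endloop
 endfacet
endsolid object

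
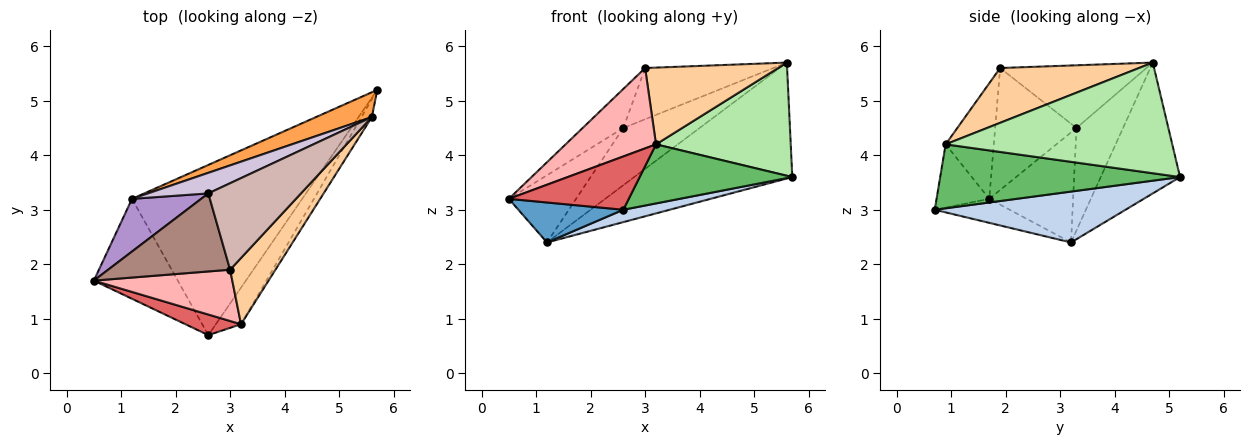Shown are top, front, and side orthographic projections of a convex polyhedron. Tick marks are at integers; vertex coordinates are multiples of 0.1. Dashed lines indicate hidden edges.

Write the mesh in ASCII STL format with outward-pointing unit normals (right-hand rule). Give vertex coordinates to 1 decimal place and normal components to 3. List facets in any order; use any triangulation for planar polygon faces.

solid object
 facet normal -0.256 -0.359 -0.897
  outer loop
   vertex 1.2 3.2 2.4
   vertex 2.6 0.7 3.0
   vertex 0.5 1.7 3.2
  endloop
 endfacet
 facet normal 0.286 -0.069 -0.956
  outer loop
   vertex 1.2 3.2 2.4
   vertex 5.7 5.2 3.6
   vertex 2.6 0.7 3.0
  endloop
 endfacet
 facet normal -0.440 0.878 0.188
  outer loop
   vertex 1.2 3.2 2.4
   vertex 5.6 4.7 5.7
   vertex 5.7 5.2 3.6
  endloop
 endfacet
 facet normal 0.620 -0.594 0.513
  outer loop
   vertex 3.2 0.9 4.2
   vertex 5.6 4.7 5.7
   vertex 3.0 1.9 5.6
  endloop
 endfacet
 facet normal 0.801 -0.509 -0.315
  outer loop
   vertex 3.2 0.9 4.2
   vertex 2.6 0.7 3.0
   vertex 5.7 5.2 3.6
  endloop
 endfacet
 facet normal 0.857 -0.509 -0.080
  outer loop
   vertex 3.2 0.9 4.2
   vertex 5.7 5.2 3.6
   vertex 5.6 4.7 5.7
  endloop
 endfacet
 facet normal -0.379 -0.863 0.333
  outer loop
   vertex 3.2 0.9 4.2
   vertex 0.5 1.7 3.2
   vertex 2.6 0.7 3.0
  endloop
 endfacet
 facet normal -0.410 -0.769 0.491
  outer loop
   vertex 3.2 0.9 4.2
   vertex 3.0 1.9 5.6
   vertex 0.5 1.7 3.2
  endloop
 endfacet
 facet normal -0.700 0.562 0.440
  outer loop
   vertex 2.6 3.3 4.5
   vertex 1.2 3.2 2.4
   vertex 0.5 1.7 3.2
  endloop
 endfacet
 facet normal -0.498 0.816 0.293
  outer loop
   vertex 2.6 3.3 4.5
   vertex 5.6 4.7 5.7
   vertex 1.2 3.2 2.4
  endloop
 endfacet
 facet normal -0.667 0.333 0.667
  outer loop
   vertex 2.6 3.3 4.5
   vertex 0.5 1.7 3.2
   vertex 3.0 1.9 5.6
  endloop
 endfacet
 facet normal -0.503 0.441 0.744
  outer loop
   vertex 2.6 3.3 4.5
   vertex 3.0 1.9 5.6
   vertex 5.6 4.7 5.7
  endloop
 endfacet
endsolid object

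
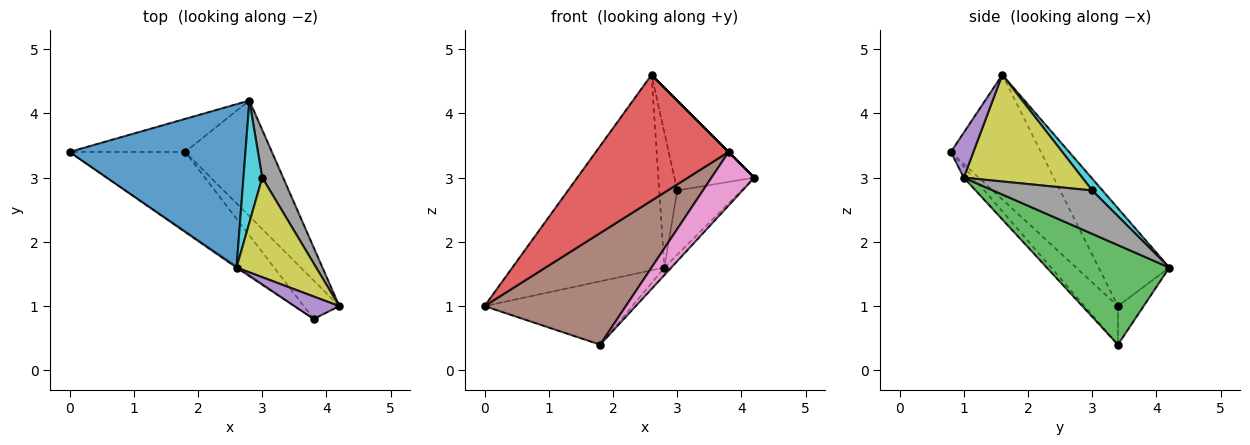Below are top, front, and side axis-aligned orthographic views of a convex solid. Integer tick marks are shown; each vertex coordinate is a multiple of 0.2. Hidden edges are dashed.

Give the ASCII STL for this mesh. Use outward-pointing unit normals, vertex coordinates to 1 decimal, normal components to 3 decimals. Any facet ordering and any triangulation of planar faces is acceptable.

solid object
 facet normal -0.336 0.723 0.604
  outer loop
   vertex 2.6 1.6 4.6
   vertex 2.8 4.2 1.6
   vertex 0.0 3.4 1.0
  endloop
 endfacet
 facet normal -0.152 0.876 -0.457
  outer loop
   vertex 1.8 3.4 0.4
   vertex 0.0 3.4 1.0
   vertex 2.8 4.2 1.6
  endloop
 endfacet
 facet normal 0.753 0.043 -0.656
  outer loop
   vertex 1.8 3.4 0.4
   vertex 2.8 4.2 1.6
   vertex 4.2 1.0 3.0
  endloop
 endfacet
 facet normal -0.561 -0.828 -0.009
  outer loop
   vertex 3.8 0.8 3.4
   vertex 2.6 1.6 4.6
   vertex 0.0 3.4 1.0
  endloop
 endfacet
 facet normal 0.707 0.000 0.707
  outer loop
   vertex 3.8 0.8 3.4
   vertex 4.2 1.0 3.0
   vertex 2.6 1.6 4.6
  endloop
 endfacet
 facet normal -0.189 -0.801 -0.568
  outer loop
   vertex 3.8 0.8 3.4
   vertex 0.0 3.4 1.0
   vertex 1.8 3.4 0.4
  endloop
 endfacet
 facet normal -0.176 -0.799 -0.575
  outer loop
   vertex 3.8 0.8 3.4
   vertex 1.8 3.4 0.4
   vertex 4.2 1.0 3.0
  endloop
 endfacet
 facet normal 0.778 0.504 0.375
  outer loop
   vertex 3.0 3.0 2.8
   vertex 4.2 1.0 3.0
   vertex 2.8 4.2 1.6
  endloop
 endfacet
 facet normal 0.705 0.476 0.526
  outer loop
   vertex 3.0 3.0 2.8
   vertex 2.6 1.6 4.6
   vertex 4.2 1.0 3.0
  endloop
 endfacet
 facet normal 0.390 0.683 0.618
  outer loop
   vertex 3.0 3.0 2.8
   vertex 2.8 4.2 1.6
   vertex 2.6 1.6 4.6
  endloop
 endfacet
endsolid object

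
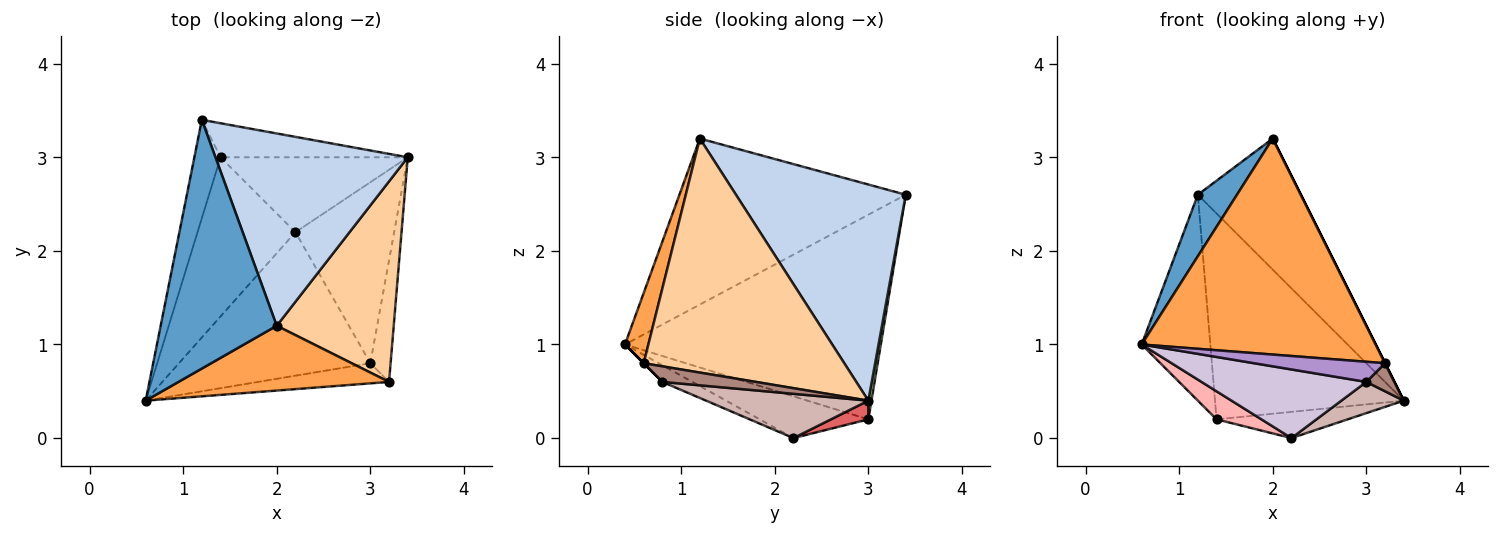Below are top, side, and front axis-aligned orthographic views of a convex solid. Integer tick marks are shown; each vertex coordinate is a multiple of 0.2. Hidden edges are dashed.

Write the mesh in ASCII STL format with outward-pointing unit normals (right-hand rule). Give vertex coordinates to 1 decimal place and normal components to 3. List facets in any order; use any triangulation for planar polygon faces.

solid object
 facet normal -0.811 -0.140 0.567
  outer loop
   vertex 2.0 1.2 3.2
   vertex 1.2 3.4 2.6
   vertex 0.6 0.4 1.0
  endloop
 endfacet
 facet normal 0.681 0.413 0.606
  outer loop
   vertex 2.0 1.2 3.2
   vertex 3.4 3.0 0.4
   vertex 1.2 3.4 2.6
  endloop
 endfacet
 facet normal 0.095 -0.953 0.286
  outer loop
   vertex 3.2 0.6 0.8
   vertex 2.0 1.2 3.2
   vertex 0.6 0.4 1.0
  endloop
 endfacet
 facet normal 0.894 0.000 0.447
  outer loop
   vertex 3.2 0.6 0.8
   vertex 3.4 3.0 0.4
   vertex 2.0 1.2 3.2
  endloop
 endfacet
 facet normal -0.959 0.257 -0.123
  outer loop
   vertex 1.4 3.0 0.2
   vertex 0.6 0.4 1.0
   vertex 1.2 3.4 2.6
  endloop
 endfacet
 facet normal 0.016 0.986 -0.163
  outer loop
   vertex 1.4 3.0 0.2
   vertex 1.2 3.4 2.6
   vertex 3.4 3.0 0.4
  endloop
 endfacet
 facet normal 0.094 0.329 -0.940
  outer loop
   vertex 2.2 2.2 0.0
   vertex 1.4 3.0 0.2
   vertex 3.4 3.0 0.4
  endloop
 endfacet
 facet normal -0.387 -0.160 -0.908
  outer loop
   vertex 2.2 2.2 0.0
   vertex 0.6 0.4 1.0
   vertex 1.4 3.0 0.2
  endloop
 endfacet
 facet normal 0.000 -0.707 -0.707
  outer loop
   vertex 3.0 0.8 0.6
   vertex 3.2 0.6 0.8
   vertex 0.6 0.4 1.0
  endloop
 endfacet
 facet normal -0.078 -0.430 -0.899
  outer loop
   vertex 3.0 0.8 0.6
   vertex 0.6 0.4 1.0
   vertex 2.2 2.2 0.0
  endloop
 endfacet
 facet normal 0.600 -0.180 -0.780
  outer loop
   vertex 3.0 0.8 0.6
   vertex 3.4 3.0 0.4
   vertex 3.2 0.6 0.8
  endloop
 endfacet
 facet normal 0.404 -0.155 -0.901
  outer loop
   vertex 3.0 0.8 0.6
   vertex 2.2 2.2 0.0
   vertex 3.4 3.0 0.4
  endloop
 endfacet
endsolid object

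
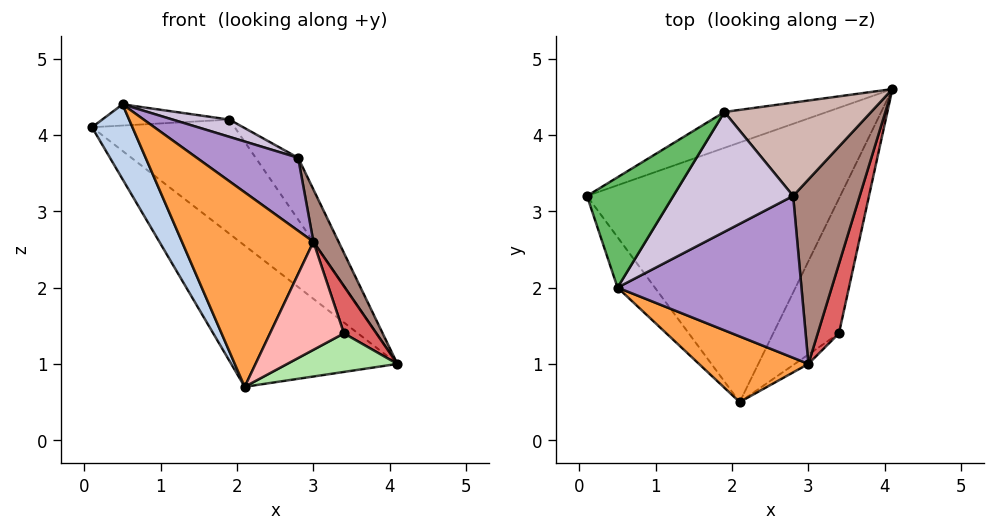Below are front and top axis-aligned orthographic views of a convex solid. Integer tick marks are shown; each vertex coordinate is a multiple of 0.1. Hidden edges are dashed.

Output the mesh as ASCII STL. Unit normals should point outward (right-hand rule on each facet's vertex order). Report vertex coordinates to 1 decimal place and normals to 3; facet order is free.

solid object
 facet normal -0.647 0.365 -0.670
  outer loop
   vertex 2.1 0.5 0.7
   vertex 0.1 3.2 4.1
   vertex 4.1 4.6 1.0
  endloop
 endfacet
 facet normal -0.900 -0.361 -0.243
  outer loop
   vertex 0.5 2.0 4.4
   vertex 0.1 3.2 4.1
   vertex 2.1 0.5 0.7
  endloop
 endfacet
 facet normal -0.147 -0.937 0.316
  outer loop
   vertex 3.0 1.0 2.6
   vertex 0.5 2.0 4.4
   vertex 2.1 0.5 0.7
  endloop
 endfacet
 facet normal -0.493 0.830 -0.261
  outer loop
   vertex 1.9 4.3 4.2
   vertex 4.1 4.6 1.0
   vertex 0.1 3.2 4.1
  endloop
 endfacet
 facet normal -0.168 0.186 0.968
  outer loop
   vertex 1.9 4.3 4.2
   vertex 0.1 3.2 4.1
   vertex 0.5 2.0 4.4
  endloop
 endfacet
 facet normal 0.578 -0.224 -0.785
  outer loop
   vertex 3.4 1.4 1.4
   vertex 2.1 0.5 0.7
   vertex 4.1 4.6 1.0
  endloop
 endfacet
 facet normal 0.950 -0.176 0.258
  outer loop
   vertex 3.4 1.4 1.4
   vertex 4.1 4.6 1.0
   vertex 3.0 1.0 2.6
  endloop
 endfacet
 facet normal 0.593 -0.802 -0.070
  outer loop
   vertex 3.4 1.4 1.4
   vertex 3.0 1.0 2.6
   vertex 2.1 0.5 0.7
  endloop
 endfacet
 facet normal 0.441 -0.369 0.818
  outer loop
   vertex 2.8 3.2 3.7
   vertex 0.5 2.0 4.4
   vertex 3.0 1.0 2.6
  endloop
 endfacet
 facet normal 0.352 -0.133 0.927
  outer loop
   vertex 2.8 3.2 3.7
   vertex 1.9 4.3 4.2
   vertex 0.5 2.0 4.4
  endloop
 endfacet
 facet normal 0.917 -0.109 0.385
  outer loop
   vertex 2.8 3.2 3.7
   vertex 3.0 1.0 2.6
   vertex 4.1 4.6 1.0
  endloop
 endfacet
 facet normal 0.751 0.364 0.551
  outer loop
   vertex 2.8 3.2 3.7
   vertex 4.1 4.6 1.0
   vertex 1.9 4.3 4.2
  endloop
 endfacet
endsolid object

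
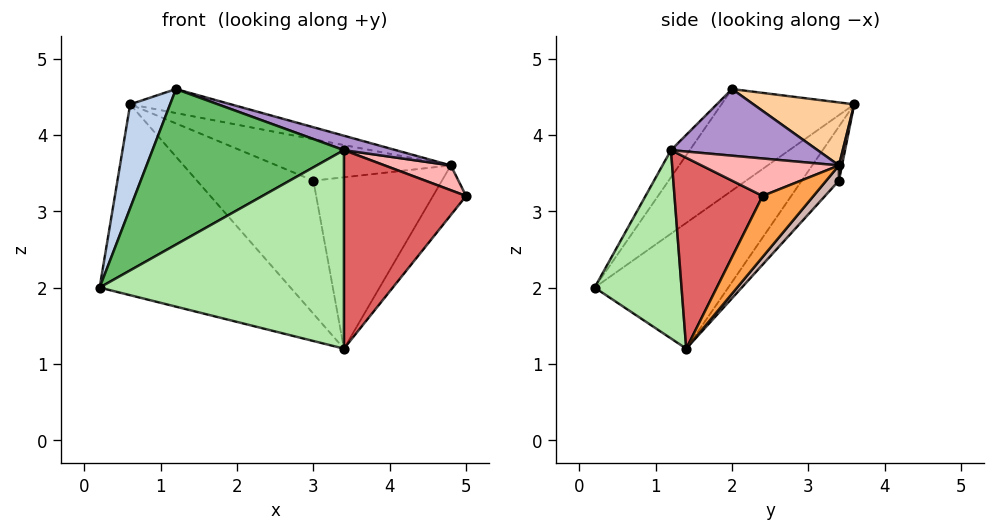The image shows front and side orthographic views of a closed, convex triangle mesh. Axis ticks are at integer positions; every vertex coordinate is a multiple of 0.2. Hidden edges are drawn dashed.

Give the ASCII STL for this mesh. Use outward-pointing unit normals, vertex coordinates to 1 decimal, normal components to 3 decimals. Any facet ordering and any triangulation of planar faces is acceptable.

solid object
 facet normal -0.393 0.561 -0.729
  outer loop
   vertex 3.4 1.4 1.2
   vertex 0.2 0.2 2.0
   vertex 0.6 3.6 4.4
  endloop
 endfacet
 facet normal -0.833 -0.251 0.494
  outer loop
   vertex 1.2 2.0 4.6
   vertex 0.6 3.6 4.4
   vertex 0.2 0.2 2.0
  endloop
 endfacet
 facet normal 0.610 0.396 -0.686
  outer loop
   vertex 4.8 3.4 3.6
   vertex 5.0 2.4 3.2
   vertex 3.4 1.4 1.2
  endloop
 endfacet
 facet normal 0.192 0.192 0.962
  outer loop
   vertex 4.8 3.4 3.6
   vertex 0.6 3.6 4.4
   vertex 1.2 2.0 4.6
  endloop
 endfacet
 facet normal -0.079 -0.805 0.588
  outer loop
   vertex 3.4 1.2 3.8
   vertex 1.2 2.0 4.6
   vertex 0.2 0.2 2.0
  endloop
 endfacet
 facet normal 0.334 -0.940 -0.072
  outer loop
   vertex 3.4 1.2 3.8
   vertex 0.2 0.2 2.0
   vertex 3.4 1.4 1.2
  endloop
 endfacet
 facet normal 0.584 -0.810 -0.062
  outer loop
   vertex 3.4 1.2 3.8
   vertex 3.4 1.4 1.2
   vertex 5.0 2.4 3.2
  endloop
 endfacet
 facet normal 0.492 -0.237 0.838
  outer loop
   vertex 3.4 1.2 3.8
   vertex 5.0 2.4 3.2
   vertex 4.8 3.4 3.6
  endloop
 endfacet
 facet normal 0.305 -0.108 0.946
  outer loop
   vertex 3.4 1.2 3.8
   vertex 4.8 3.4 3.6
   vertex 1.2 2.0 4.6
  endloop
 endfacet
 facet normal -0.224 0.701 -0.678
  outer loop
   vertex 3.0 3.4 3.4
   vertex 3.4 1.4 1.2
   vertex 0.6 3.6 4.4
  endloop
 endfacet
 facet normal 0.017 0.988 -0.156
  outer loop
   vertex 3.0 3.4 3.4
   vertex 0.6 3.6 4.4
   vertex 4.8 3.4 3.6
  endloop
 endfacet
 facet normal 0.074 0.745 -0.663
  outer loop
   vertex 3.0 3.4 3.4
   vertex 4.8 3.4 3.6
   vertex 3.4 1.4 1.2
  endloop
 endfacet
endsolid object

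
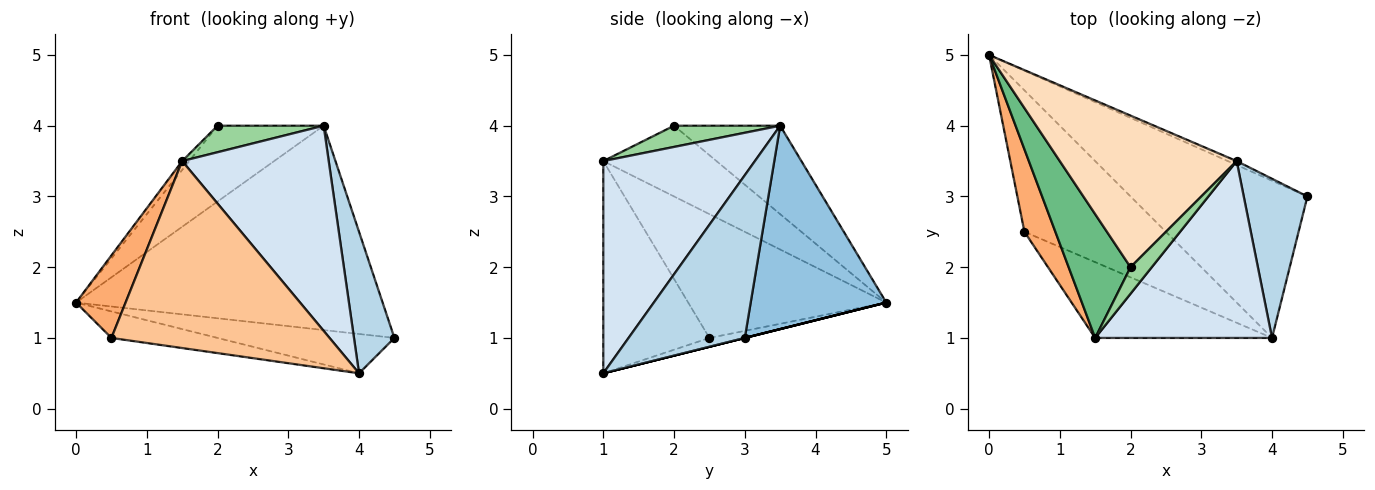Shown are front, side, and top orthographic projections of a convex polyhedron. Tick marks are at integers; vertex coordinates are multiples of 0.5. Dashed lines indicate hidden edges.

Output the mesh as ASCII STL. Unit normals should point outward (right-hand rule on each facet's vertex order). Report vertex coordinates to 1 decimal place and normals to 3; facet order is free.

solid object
 facet normal 0.000 0.243 -0.970
  outer loop
   vertex 4.0 1.0 0.5
   vertex 0.0 5.0 1.5
   vertex 4.5 3.0 1.0
  endloop
 endfacet
 facet normal 0.404 0.914 -0.018
  outer loop
   vertex 3.5 3.5 4.0
   vertex 4.5 3.0 1.0
   vertex 0.0 5.0 1.5
  endloop
 endfacet
 facet normal 0.886 -0.308 0.347
  outer loop
   vertex 3.5 3.5 4.0
   vertex 4.0 1.0 0.5
   vertex 4.5 3.0 1.0
  endloop
 endfacet
 facet normal 0.617 -0.596 0.514
  outer loop
   vertex 1.5 1.0 3.5
   vertex 4.0 1.0 0.5
   vertex 3.5 3.5 4.0
  endloop
 endfacet
 facet normal -0.061 0.184 -0.981
  outer loop
   vertex 0.5 2.5 1.0
   vertex 0.0 5.0 1.5
   vertex 4.0 1.0 0.5
  endloop
 endfacet
 facet normal -0.943 -0.236 0.236
  outer loop
   vertex 0.5 2.5 1.0
   vertex 1.5 1.0 3.5
   vertex 0.0 5.0 1.5
  endloop
 endfacet
 facet normal -0.411 -0.845 -0.343
  outer loop
   vertex 0.5 2.5 1.0
   vertex 4.0 1.0 0.5
   vertex 1.5 1.0 3.5
  endloop
 endfacet
 facet normal -0.408 0.408 0.816
  outer loop
   vertex 2.0 2.0 4.0
   vertex 3.5 3.5 4.0
   vertex 0.0 5.0 1.5
  endloop
 endfacet
 facet normal -0.752 0.047 0.658
  outer loop
   vertex 2.0 2.0 4.0
   vertex 0.0 5.0 1.5
   vertex 1.5 1.0 3.5
  endloop
 endfacet
 facet normal 0.577 -0.577 0.577
  outer loop
   vertex 2.0 2.0 4.0
   vertex 1.5 1.0 3.5
   vertex 3.5 3.5 4.0
  endloop
 endfacet
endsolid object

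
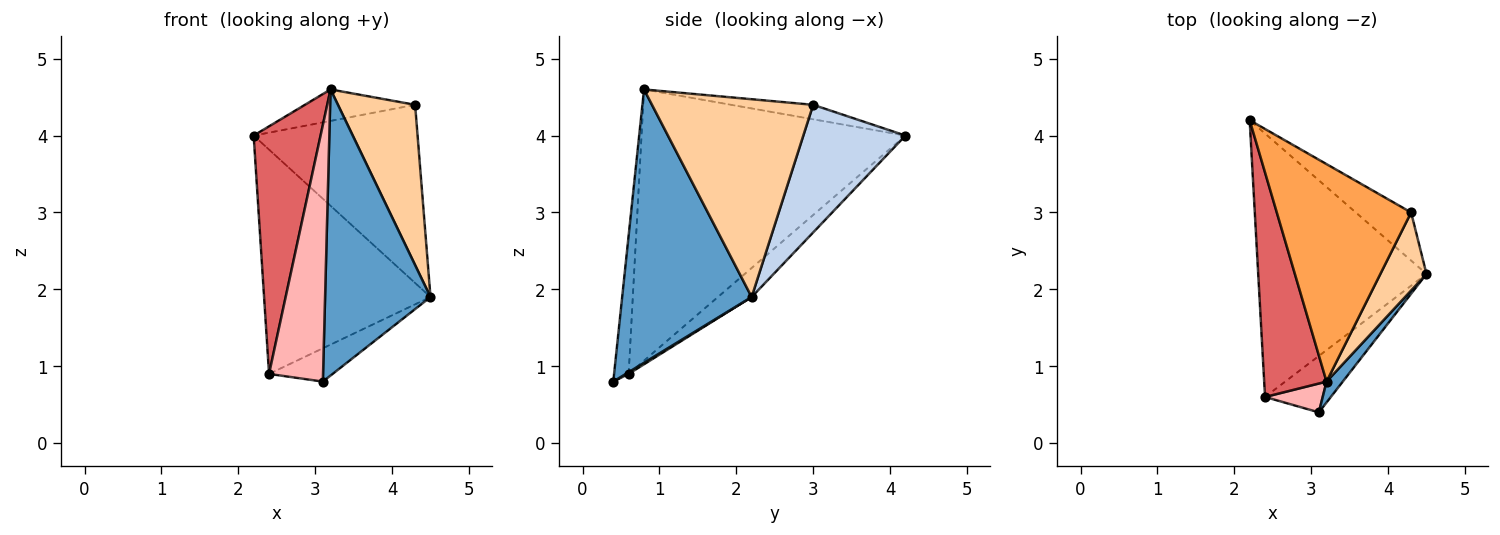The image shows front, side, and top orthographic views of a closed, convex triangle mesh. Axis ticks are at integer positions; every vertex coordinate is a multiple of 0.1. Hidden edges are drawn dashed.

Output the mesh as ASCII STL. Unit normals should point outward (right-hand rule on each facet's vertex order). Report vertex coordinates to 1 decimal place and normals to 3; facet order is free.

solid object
 facet normal 0.775 -0.631 0.046
  outer loop
   vertex 3.2 0.8 4.6
   vertex 3.1 0.4 0.8
   vertex 4.5 2.2 1.9
  endloop
 endfacet
 facet normal 0.515 0.827 -0.224
  outer loop
   vertex 4.3 3.0 4.4
   vertex 4.5 2.2 1.9
   vertex 2.2 4.2 4.0
  endloop
 endfacet
 facet normal -0.106 0.142 0.984
  outer loop
   vertex 4.3 3.0 4.4
   vertex 2.2 4.2 4.0
   vertex 3.2 0.8 4.6
  endloop
 endfacet
 facet normal 0.883 -0.423 0.206
  outer loop
   vertex 4.3 3.0 4.4
   vertex 3.2 0.8 4.6
   vertex 4.5 2.2 1.9
  endloop
 endfacet
 facet normal -0.130 0.643 -0.755
  outer loop
   vertex 2.4 0.6 0.9
   vertex 2.2 4.2 4.0
   vertex 4.5 2.2 1.9
  endloop
 endfacet
 facet normal 0.022 0.509 -0.861
  outer loop
   vertex 2.4 0.6 0.9
   vertex 4.5 2.2 1.9
   vertex 3.1 0.4 0.8
  endloop
 endfacet
 facet normal -0.946 -0.240 0.218
  outer loop
   vertex 2.4 0.6 0.9
   vertex 3.2 0.8 4.6
   vertex 2.2 4.2 4.0
  endloop
 endfacet
 facet normal -0.259 -0.960 0.108
  outer loop
   vertex 2.4 0.6 0.9
   vertex 3.1 0.4 0.8
   vertex 3.2 0.8 4.6
  endloop
 endfacet
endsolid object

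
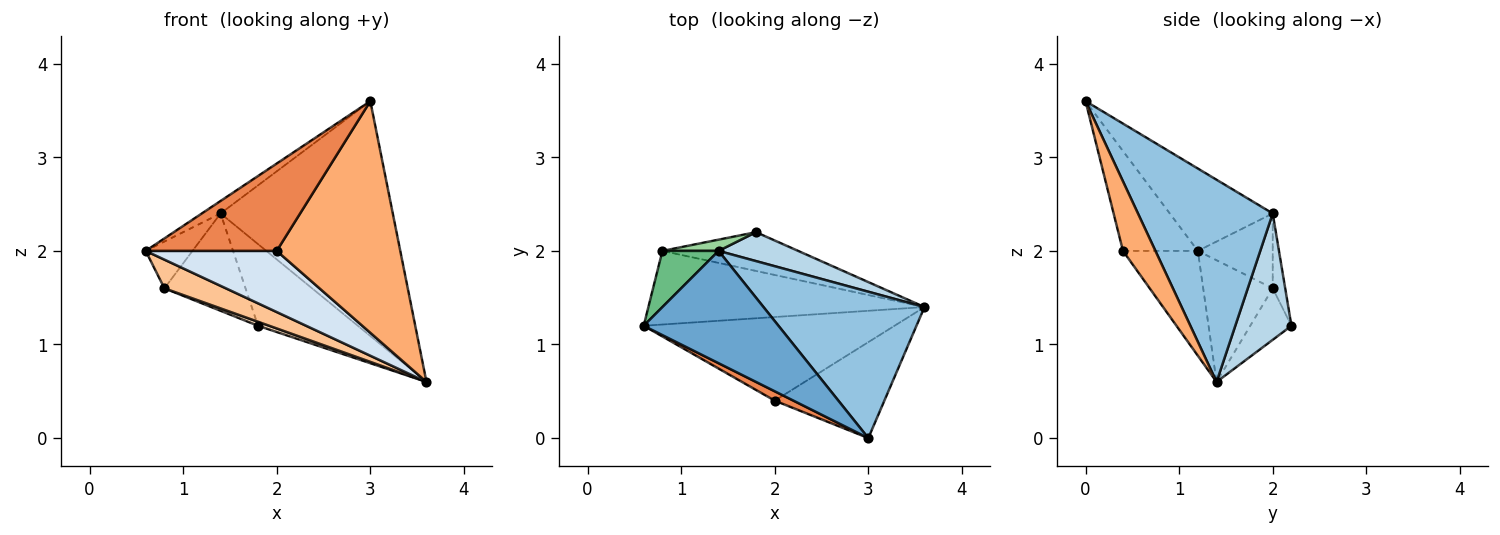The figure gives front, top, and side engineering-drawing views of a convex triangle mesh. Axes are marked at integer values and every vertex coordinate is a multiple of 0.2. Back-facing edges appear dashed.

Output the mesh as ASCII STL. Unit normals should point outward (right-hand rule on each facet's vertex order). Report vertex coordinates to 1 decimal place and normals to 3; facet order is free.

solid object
 facet normal -0.519 0.094 0.849
  outer loop
   vertex 1.4 2.0 2.4
   vertex 0.6 1.2 2.0
   vertex 3.0 0.0 3.6
  endloop
 endfacet
 facet normal 0.553 0.707 0.441
  outer loop
   vertex 1.4 2.0 2.4
   vertex 3.0 0.0 3.6
   vertex 3.6 1.4 0.6
  endloop
 endfacet
 facet normal 0.468 0.833 0.295
  outer loop
   vertex 1.4 2.0 2.4
   vertex 3.6 1.4 0.6
   vertex 1.8 2.2 1.2
  endloop
 endfacet
 facet normal -0.320 -0.559 -0.765
  outer loop
   vertex 2.0 0.4 2.0
   vertex 0.6 1.2 2.0
   vertex 3.6 1.4 0.6
  endloop
 endfacet
 facet normal -0.494 -0.865 0.093
  outer loop
   vertex 2.0 0.4 2.0
   vertex 3.0 0.0 3.6
   vertex 0.6 1.2 2.0
  endloop
 endfacet
 facet normal 0.236 -0.898 -0.372
  outer loop
   vertex 2.0 0.4 2.0
   vertex 3.6 1.4 0.6
   vertex 3.0 0.0 3.6
  endloop
 endfacet
 facet normal -0.380 -0.336 -0.862
  outer loop
   vertex 0.8 2.0 1.6
   vertex 3.6 1.4 0.6
   vertex 0.6 1.2 2.0
  endloop
 endfacet
 facet normal -0.353 -0.096 -0.931
  outer loop
   vertex 0.8 2.0 1.6
   vertex 1.8 2.2 1.2
   vertex 3.6 1.4 0.6
  endloop
 endfacet
 facet normal -0.716 0.447 0.537
  outer loop
   vertex 0.8 2.0 1.6
   vertex 0.6 1.2 2.0
   vertex 1.4 2.0 2.4
  endloop
 endfacet
 facet normal -0.151 0.982 0.113
  outer loop
   vertex 0.8 2.0 1.6
   vertex 1.4 2.0 2.4
   vertex 1.8 2.2 1.2
  endloop
 endfacet
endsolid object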